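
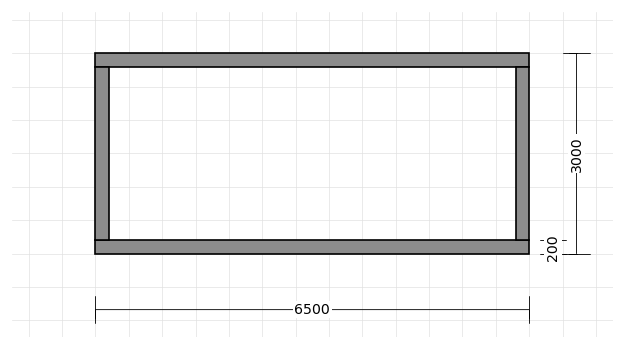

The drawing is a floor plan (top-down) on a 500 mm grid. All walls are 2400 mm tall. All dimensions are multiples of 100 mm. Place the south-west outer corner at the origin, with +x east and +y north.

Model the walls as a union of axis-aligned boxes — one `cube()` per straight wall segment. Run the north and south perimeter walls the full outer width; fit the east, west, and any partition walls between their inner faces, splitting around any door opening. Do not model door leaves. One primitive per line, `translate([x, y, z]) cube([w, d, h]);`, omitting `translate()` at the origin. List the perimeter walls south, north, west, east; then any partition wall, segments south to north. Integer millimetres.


cube([6500, 200, 2400]);
translate([0, 2800, 0]) cube([6500, 200, 2400]);
translate([0, 200, 0]) cube([200, 2600, 2400]);
translate([6300, 200, 0]) cube([200, 2600, 2400]);


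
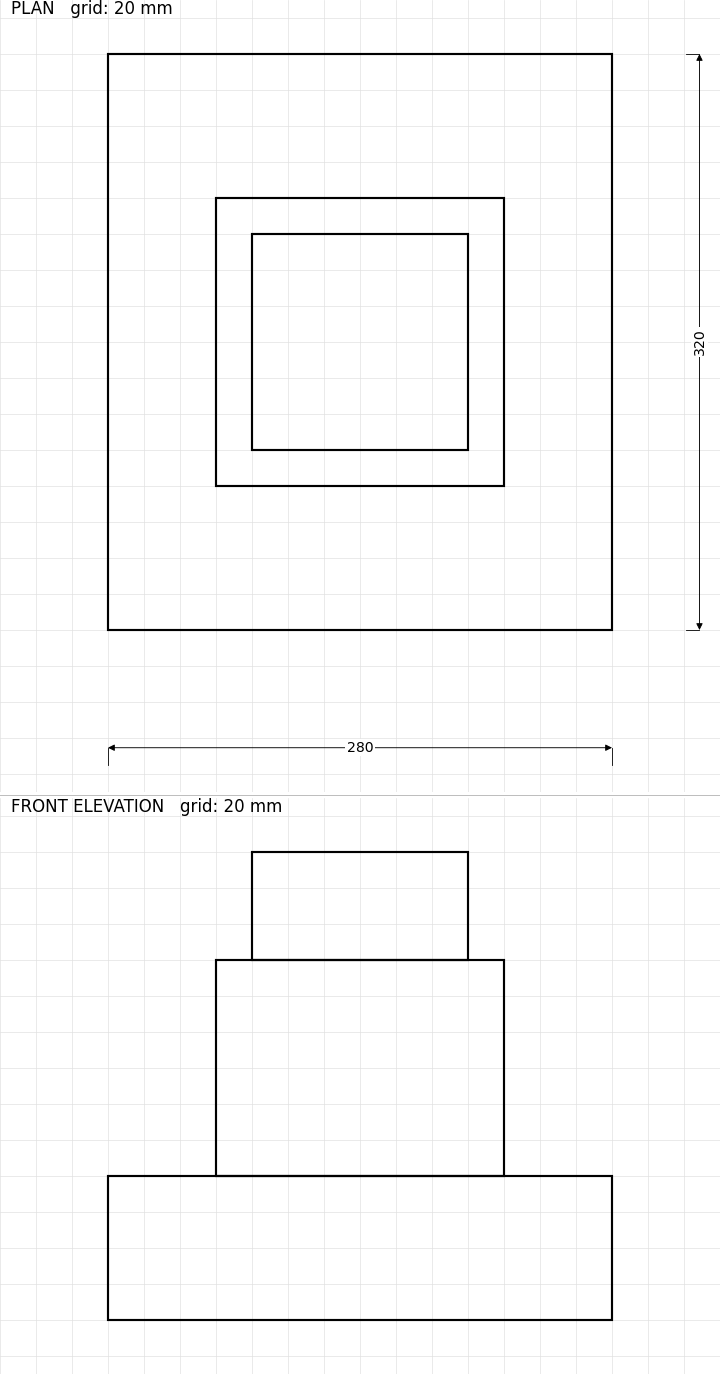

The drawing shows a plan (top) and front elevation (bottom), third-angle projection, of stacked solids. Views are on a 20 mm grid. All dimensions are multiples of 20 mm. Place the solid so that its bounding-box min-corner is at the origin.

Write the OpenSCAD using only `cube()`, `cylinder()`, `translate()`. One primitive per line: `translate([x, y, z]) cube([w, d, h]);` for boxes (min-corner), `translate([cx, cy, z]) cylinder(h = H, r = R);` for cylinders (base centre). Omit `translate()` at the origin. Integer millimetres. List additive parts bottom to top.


cube([280, 320, 80]);
translate([60, 80, 80]) cube([160, 160, 120]);
translate([80, 100, 200]) cube([120, 120, 60]);


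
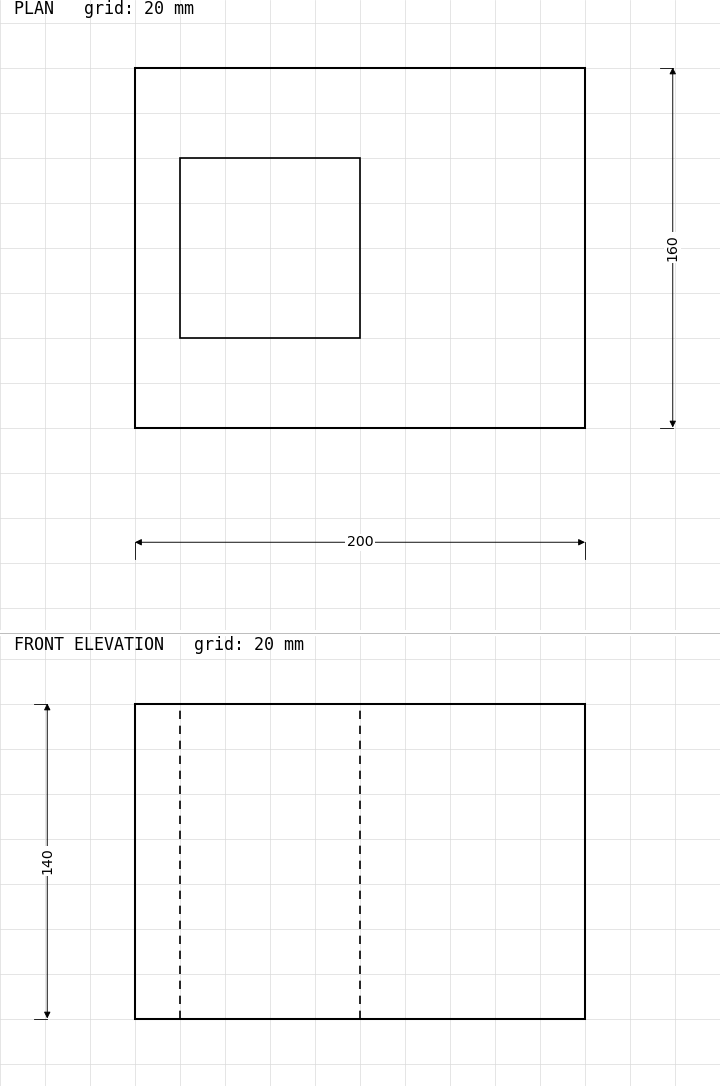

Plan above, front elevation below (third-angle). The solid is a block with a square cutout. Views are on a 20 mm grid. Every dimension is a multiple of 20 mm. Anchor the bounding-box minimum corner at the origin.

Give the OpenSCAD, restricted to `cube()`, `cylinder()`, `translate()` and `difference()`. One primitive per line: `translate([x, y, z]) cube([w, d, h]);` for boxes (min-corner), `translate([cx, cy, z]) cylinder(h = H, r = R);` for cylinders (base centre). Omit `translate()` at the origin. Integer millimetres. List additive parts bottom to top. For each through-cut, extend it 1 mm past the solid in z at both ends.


difference() {
  cube([200, 160, 140]);
  translate([20, 40, -1]) cube([80, 80, 142]);
}


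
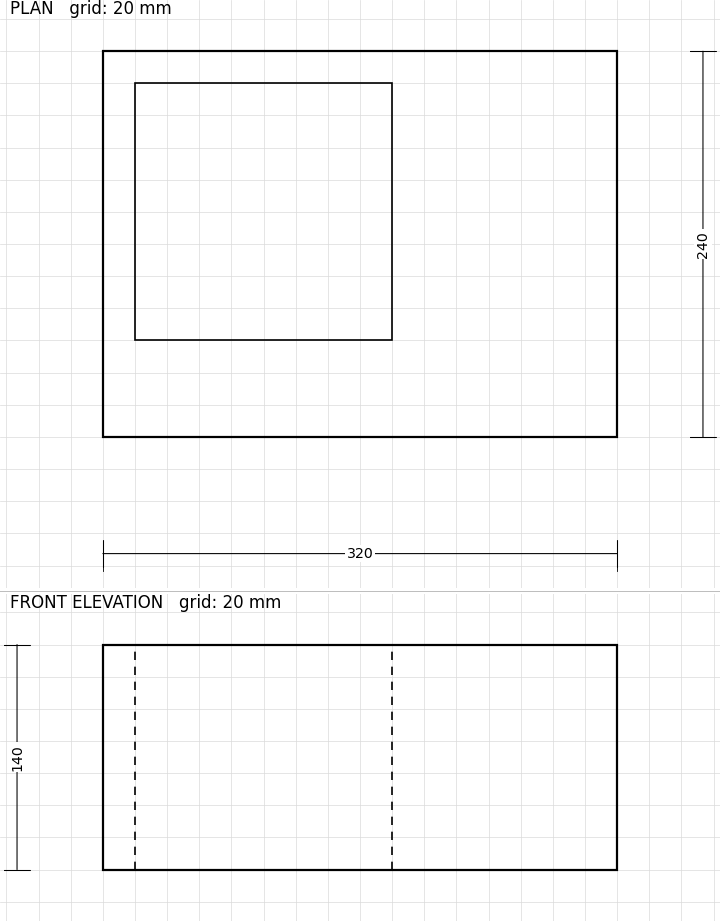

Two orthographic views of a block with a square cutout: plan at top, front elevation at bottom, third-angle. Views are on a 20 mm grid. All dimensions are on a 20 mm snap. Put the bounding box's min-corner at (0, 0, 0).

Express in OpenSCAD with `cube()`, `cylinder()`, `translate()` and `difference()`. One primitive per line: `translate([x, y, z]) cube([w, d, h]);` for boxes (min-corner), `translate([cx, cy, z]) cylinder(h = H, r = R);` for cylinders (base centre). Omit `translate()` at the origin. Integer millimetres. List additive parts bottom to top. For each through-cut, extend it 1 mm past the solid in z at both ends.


difference() {
  cube([320, 240, 140]);
  translate([20, 60, -1]) cube([160, 160, 142]);
}


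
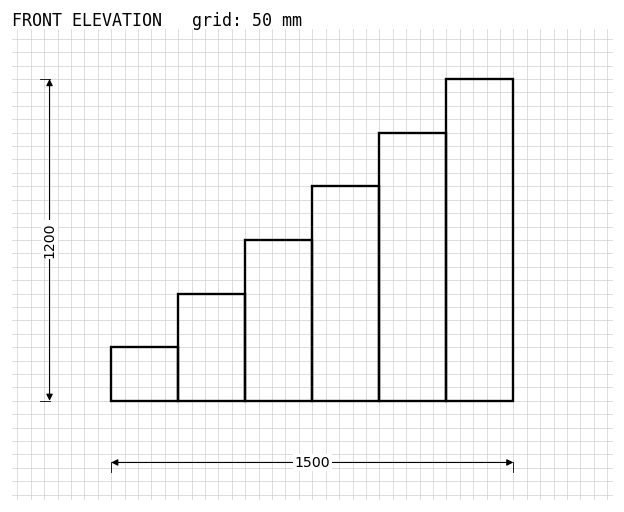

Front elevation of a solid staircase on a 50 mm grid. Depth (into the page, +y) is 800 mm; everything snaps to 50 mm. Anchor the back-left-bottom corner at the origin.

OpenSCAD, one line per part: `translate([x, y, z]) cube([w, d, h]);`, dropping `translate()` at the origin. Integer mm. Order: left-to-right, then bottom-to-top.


cube([250, 800, 200]);
translate([250, 0, 0]) cube([250, 800, 400]);
translate([500, 0, 0]) cube([250, 800, 600]);
translate([750, 0, 0]) cube([250, 800, 800]);
translate([1000, 0, 0]) cube([250, 800, 1000]);
translate([1250, 0, 0]) cube([250, 800, 1200]);


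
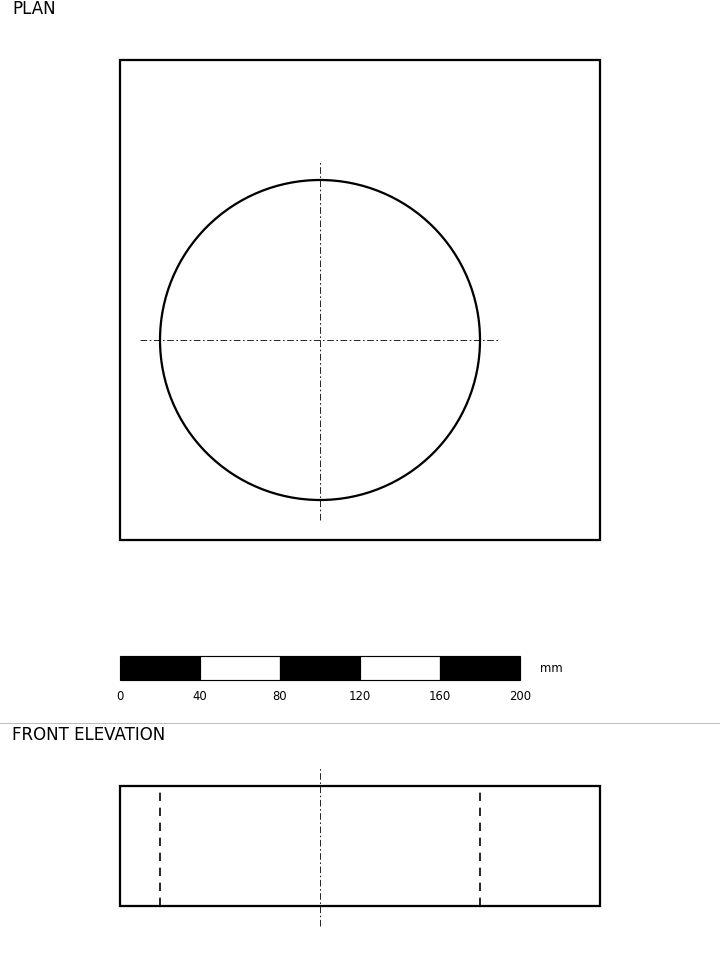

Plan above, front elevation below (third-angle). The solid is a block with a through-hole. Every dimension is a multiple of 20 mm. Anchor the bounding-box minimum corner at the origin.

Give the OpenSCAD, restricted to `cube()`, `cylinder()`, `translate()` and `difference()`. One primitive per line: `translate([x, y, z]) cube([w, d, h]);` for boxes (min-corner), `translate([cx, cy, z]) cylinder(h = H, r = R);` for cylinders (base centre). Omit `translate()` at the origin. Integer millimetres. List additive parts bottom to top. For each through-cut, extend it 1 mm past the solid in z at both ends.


difference() {
  cube([240, 240, 60]);
  translate([100, 100, -1]) cylinder(h = 62, r = 80);
}


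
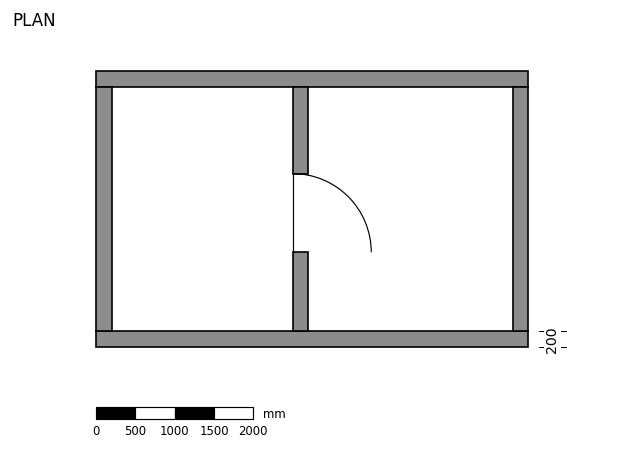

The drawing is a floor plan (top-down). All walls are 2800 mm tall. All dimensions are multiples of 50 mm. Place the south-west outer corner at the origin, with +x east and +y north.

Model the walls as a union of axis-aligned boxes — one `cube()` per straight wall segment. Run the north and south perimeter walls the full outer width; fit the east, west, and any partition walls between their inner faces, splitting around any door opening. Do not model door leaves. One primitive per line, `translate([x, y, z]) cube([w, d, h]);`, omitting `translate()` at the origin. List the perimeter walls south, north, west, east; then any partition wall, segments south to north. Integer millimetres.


cube([5500, 200, 2800]);
translate([0, 3300, 0]) cube([5500, 200, 2800]);
translate([0, 200, 0]) cube([200, 3100, 2800]);
translate([5300, 200, 0]) cube([200, 3100, 2800]);
translate([2500, 200, 0]) cube([200, 1000, 2800]);
translate([2500, 2200, 0]) cube([200, 1100, 2800]);


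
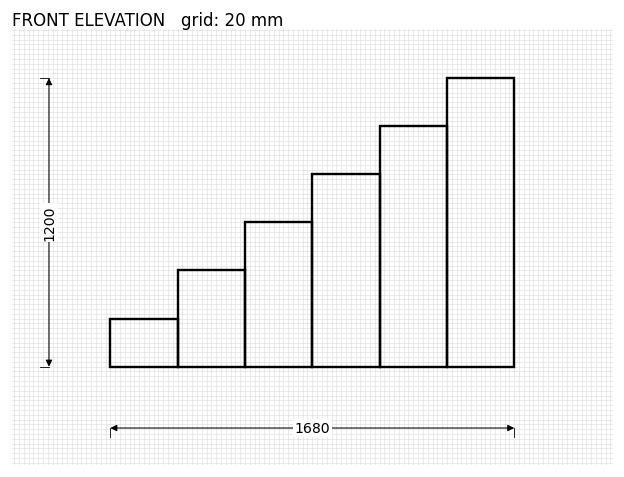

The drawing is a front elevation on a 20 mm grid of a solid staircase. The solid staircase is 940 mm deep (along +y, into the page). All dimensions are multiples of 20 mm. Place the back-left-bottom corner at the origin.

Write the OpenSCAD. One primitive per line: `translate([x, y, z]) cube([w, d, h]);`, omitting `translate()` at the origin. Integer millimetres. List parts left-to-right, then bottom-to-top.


cube([280, 940, 200]);
translate([280, 0, 0]) cube([280, 940, 400]);
translate([560, 0, 0]) cube([280, 940, 600]);
translate([840, 0, 0]) cube([280, 940, 800]);
translate([1120, 0, 0]) cube([280, 940, 1000]);
translate([1400, 0, 0]) cube([280, 940, 1200]);


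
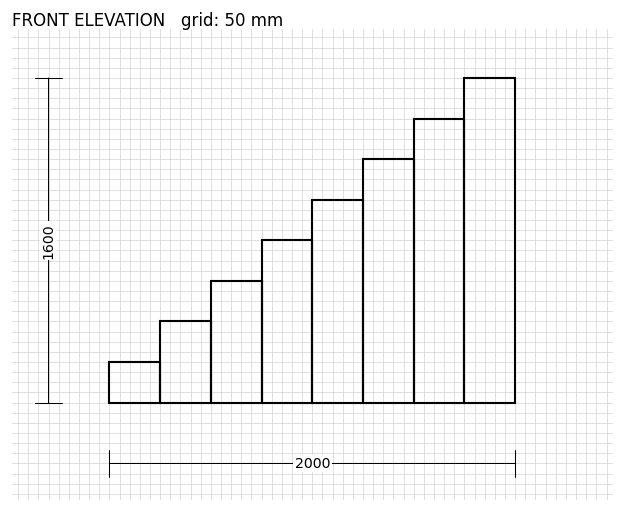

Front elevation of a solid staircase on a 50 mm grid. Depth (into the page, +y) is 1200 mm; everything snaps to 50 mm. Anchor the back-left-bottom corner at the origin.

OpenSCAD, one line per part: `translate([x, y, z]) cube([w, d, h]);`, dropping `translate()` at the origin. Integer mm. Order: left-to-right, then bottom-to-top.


cube([250, 1200, 200]);
translate([250, 0, 0]) cube([250, 1200, 400]);
translate([500, 0, 0]) cube([250, 1200, 600]);
translate([750, 0, 0]) cube([250, 1200, 800]);
translate([1000, 0, 0]) cube([250, 1200, 1000]);
translate([1250, 0, 0]) cube([250, 1200, 1200]);
translate([1500, 0, 0]) cube([250, 1200, 1400]);
translate([1750, 0, 0]) cube([250, 1200, 1600]);


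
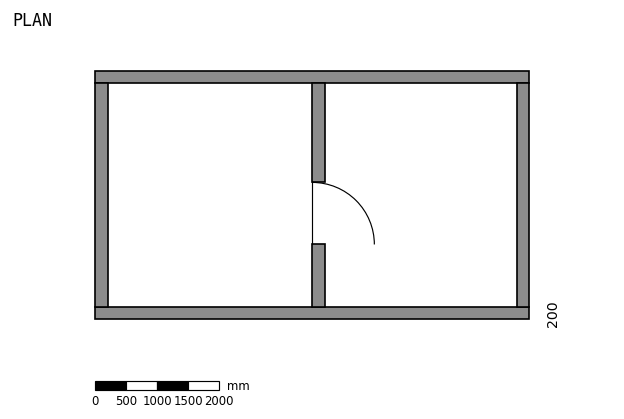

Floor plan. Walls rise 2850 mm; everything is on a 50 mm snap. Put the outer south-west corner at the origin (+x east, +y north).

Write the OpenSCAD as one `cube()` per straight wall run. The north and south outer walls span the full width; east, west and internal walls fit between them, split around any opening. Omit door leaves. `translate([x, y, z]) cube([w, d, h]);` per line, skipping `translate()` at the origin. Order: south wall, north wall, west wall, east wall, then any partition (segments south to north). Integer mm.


cube([7000, 200, 2850]);
translate([0, 3800, 0]) cube([7000, 200, 2850]);
translate([0, 200, 0]) cube([200, 3600, 2850]);
translate([6800, 200, 0]) cube([200, 3600, 2850]);
translate([3500, 200, 0]) cube([200, 1000, 2850]);
translate([3500, 2200, 0]) cube([200, 1600, 2850]);


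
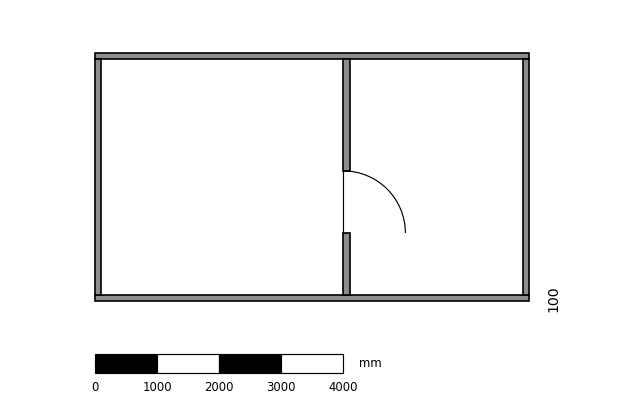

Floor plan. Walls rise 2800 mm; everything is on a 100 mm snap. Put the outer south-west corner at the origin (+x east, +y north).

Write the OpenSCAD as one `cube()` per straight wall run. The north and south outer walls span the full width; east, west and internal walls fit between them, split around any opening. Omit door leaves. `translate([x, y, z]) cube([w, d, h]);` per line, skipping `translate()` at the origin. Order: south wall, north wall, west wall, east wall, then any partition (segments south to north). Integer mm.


cube([7000, 100, 2800]);
translate([0, 3900, 0]) cube([7000, 100, 2800]);
translate([0, 100, 0]) cube([100, 3800, 2800]);
translate([6900, 100, 0]) cube([100, 3800, 2800]);
translate([4000, 100, 0]) cube([100, 1000, 2800]);
translate([4000, 2100, 0]) cube([100, 1800, 2800]);


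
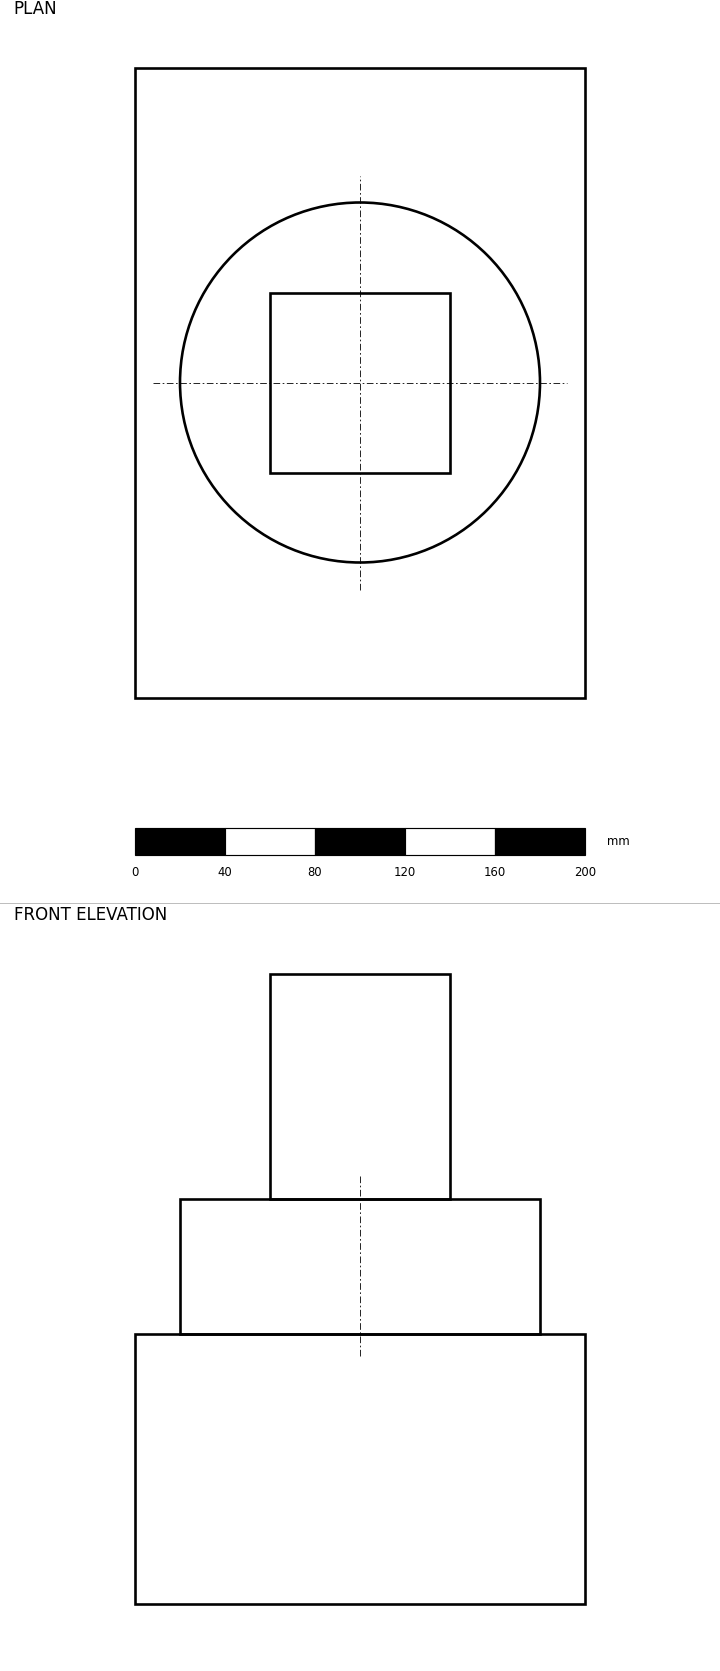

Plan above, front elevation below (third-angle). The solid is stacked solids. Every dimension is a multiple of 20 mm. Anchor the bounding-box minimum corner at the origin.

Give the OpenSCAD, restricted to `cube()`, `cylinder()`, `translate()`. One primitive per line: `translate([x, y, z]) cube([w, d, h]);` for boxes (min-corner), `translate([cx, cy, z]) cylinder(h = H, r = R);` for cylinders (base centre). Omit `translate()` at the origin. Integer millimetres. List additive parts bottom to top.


cube([200, 280, 120]);
translate([100, 140, 120]) cylinder(h = 60, r = 80);
translate([60, 100, 180]) cube([80, 80, 100]);


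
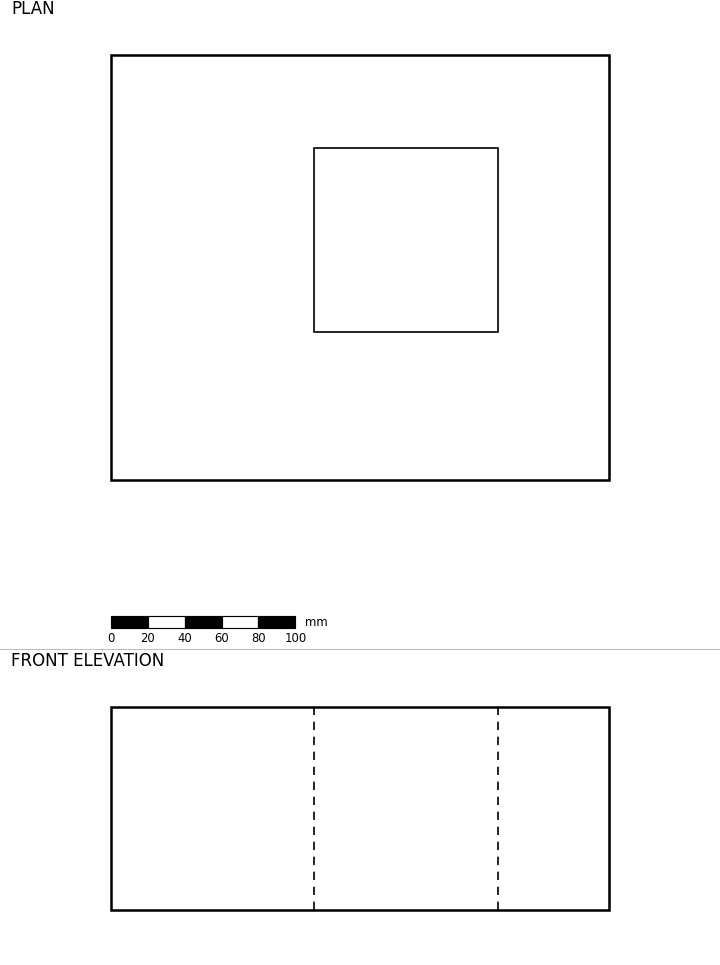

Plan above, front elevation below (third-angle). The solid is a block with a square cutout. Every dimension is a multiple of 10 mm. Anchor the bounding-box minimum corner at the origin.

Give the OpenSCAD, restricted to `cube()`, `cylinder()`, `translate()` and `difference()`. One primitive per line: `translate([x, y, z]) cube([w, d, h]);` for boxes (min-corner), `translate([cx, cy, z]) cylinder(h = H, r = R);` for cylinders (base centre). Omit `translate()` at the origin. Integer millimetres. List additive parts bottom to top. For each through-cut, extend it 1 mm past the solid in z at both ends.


difference() {
  cube([270, 230, 110]);
  translate([110, 80, -1]) cube([100, 100, 112]);
}


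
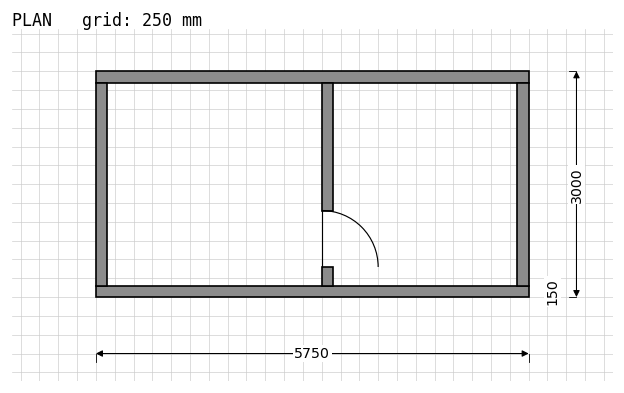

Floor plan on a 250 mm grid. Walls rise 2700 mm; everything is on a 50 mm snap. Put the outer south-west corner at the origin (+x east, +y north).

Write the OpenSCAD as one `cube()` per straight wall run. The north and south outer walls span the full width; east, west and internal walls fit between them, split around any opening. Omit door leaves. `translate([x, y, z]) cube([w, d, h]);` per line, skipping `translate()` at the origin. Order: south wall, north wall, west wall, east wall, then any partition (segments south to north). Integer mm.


cube([5750, 150, 2700]);
translate([0, 2850, 0]) cube([5750, 150, 2700]);
translate([0, 150, 0]) cube([150, 2700, 2700]);
translate([5600, 150, 0]) cube([150, 2700, 2700]);
translate([3000, 150, 0]) cube([150, 250, 2700]);
translate([3000, 1150, 0]) cube([150, 1700, 2700]);


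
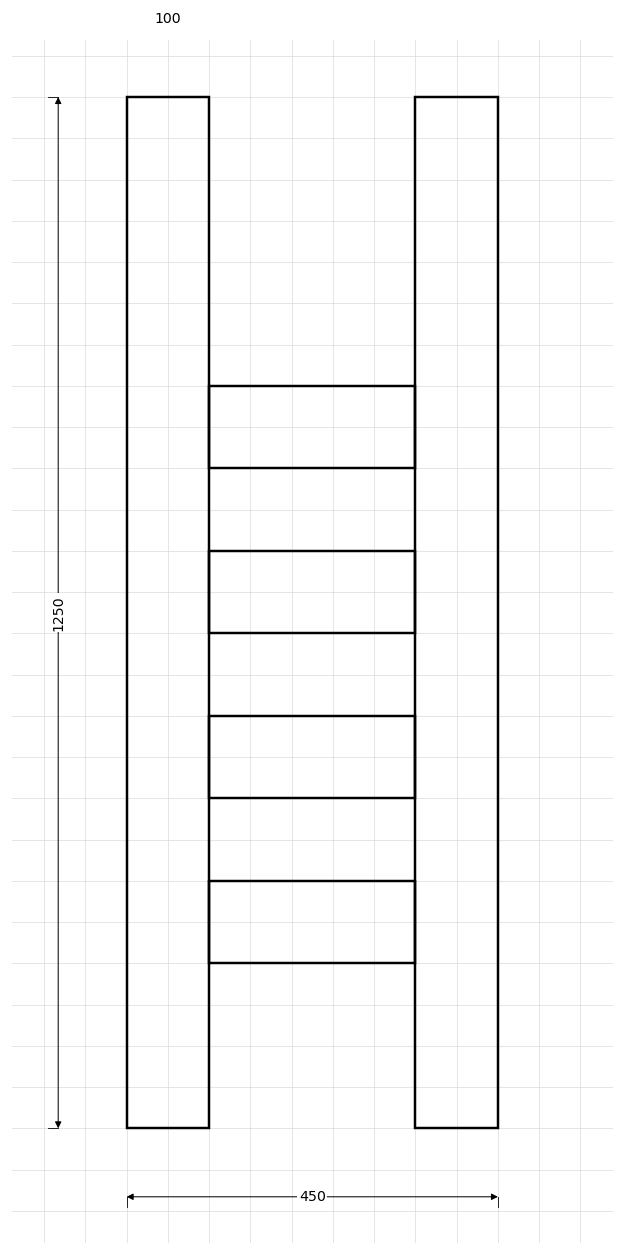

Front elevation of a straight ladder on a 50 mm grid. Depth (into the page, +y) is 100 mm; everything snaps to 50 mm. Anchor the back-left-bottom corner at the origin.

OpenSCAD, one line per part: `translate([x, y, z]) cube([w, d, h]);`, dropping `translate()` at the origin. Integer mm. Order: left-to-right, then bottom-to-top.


cube([100, 100, 1250]);
translate([100, 0, 200]) cube([250, 100, 100]);
translate([100, 0, 400]) cube([250, 100, 100]);
translate([100, 0, 600]) cube([250, 100, 100]);
translate([100, 0, 800]) cube([250, 100, 100]);
translate([350, 0, 0]) cube([100, 100, 1250]);


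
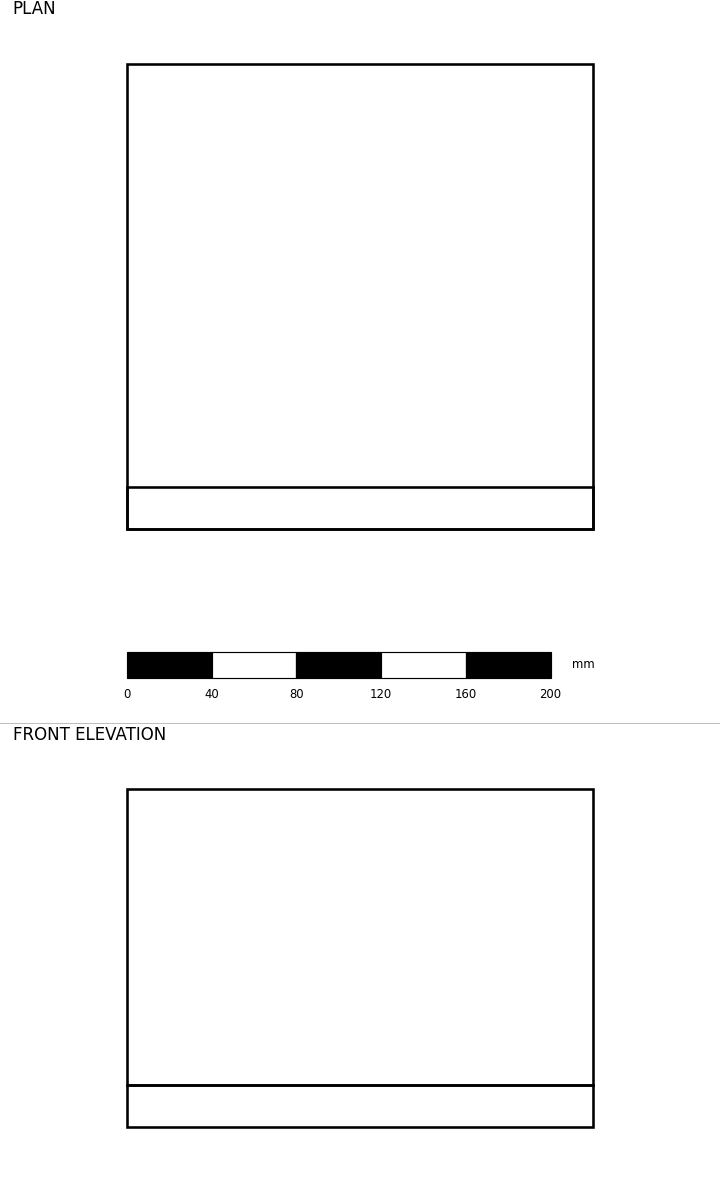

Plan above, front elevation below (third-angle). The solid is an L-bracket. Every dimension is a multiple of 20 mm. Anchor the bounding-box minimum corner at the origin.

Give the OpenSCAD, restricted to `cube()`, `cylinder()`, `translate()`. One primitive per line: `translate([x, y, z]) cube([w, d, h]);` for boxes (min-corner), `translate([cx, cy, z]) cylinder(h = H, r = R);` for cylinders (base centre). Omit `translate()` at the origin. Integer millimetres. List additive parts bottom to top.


cube([220, 220, 20]);
translate([0, 0, 20]) cube([220, 20, 140]);


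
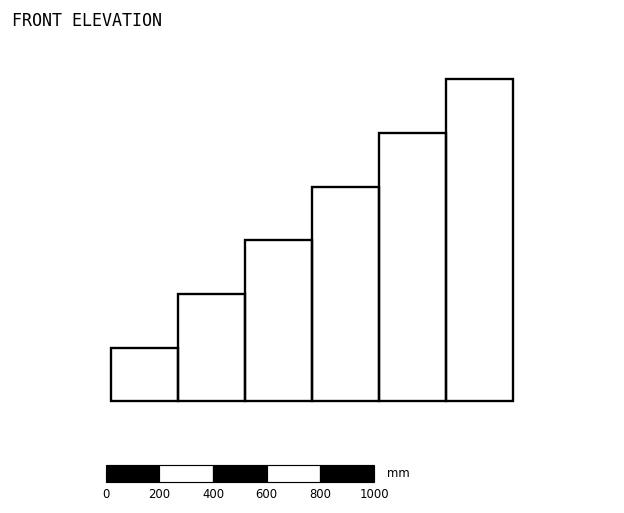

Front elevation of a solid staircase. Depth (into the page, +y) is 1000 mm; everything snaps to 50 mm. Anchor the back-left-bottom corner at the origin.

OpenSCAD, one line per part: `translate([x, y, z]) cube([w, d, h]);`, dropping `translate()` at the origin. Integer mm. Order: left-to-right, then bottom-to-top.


cube([250, 1000, 200]);
translate([250, 0, 0]) cube([250, 1000, 400]);
translate([500, 0, 0]) cube([250, 1000, 600]);
translate([750, 0, 0]) cube([250, 1000, 800]);
translate([1000, 0, 0]) cube([250, 1000, 1000]);
translate([1250, 0, 0]) cube([250, 1000, 1200]);


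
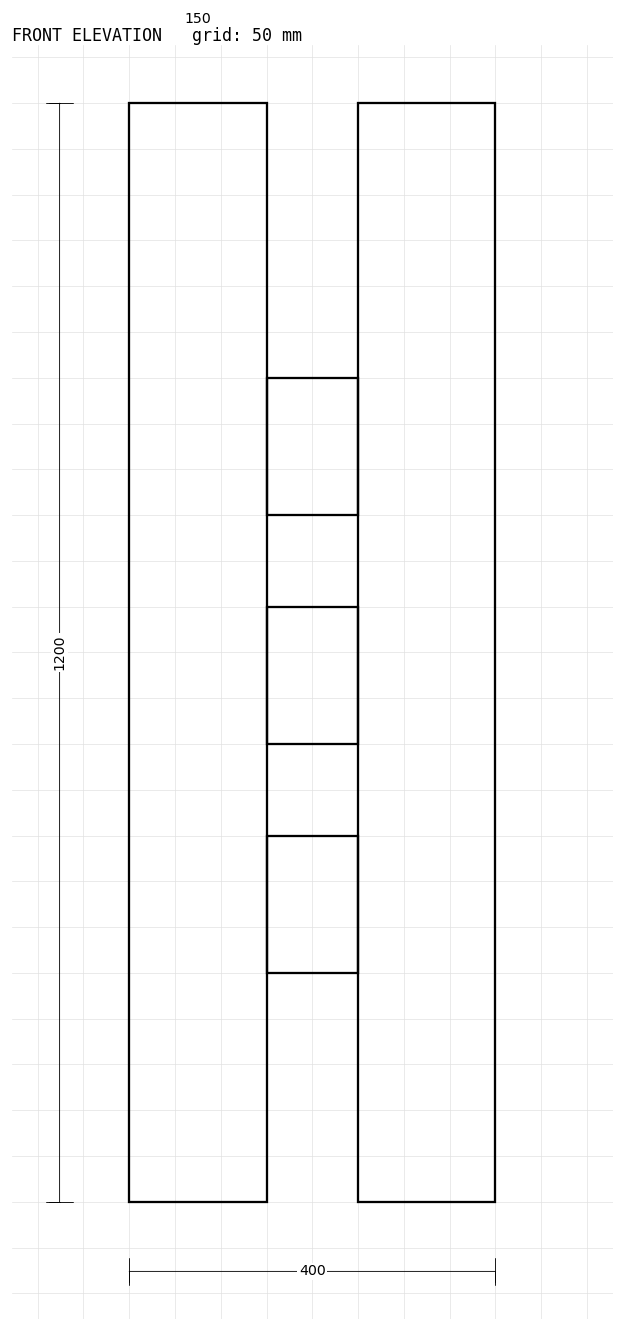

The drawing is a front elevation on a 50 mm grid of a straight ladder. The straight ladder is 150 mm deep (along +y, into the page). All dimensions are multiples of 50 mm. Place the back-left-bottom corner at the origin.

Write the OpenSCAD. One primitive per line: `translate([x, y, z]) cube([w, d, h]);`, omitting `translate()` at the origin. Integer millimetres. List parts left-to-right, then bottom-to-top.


cube([150, 150, 1200]);
translate([150, 0, 250]) cube([100, 150, 150]);
translate([150, 0, 500]) cube([100, 150, 150]);
translate([150, 0, 750]) cube([100, 150, 150]);
translate([250, 0, 0]) cube([150, 150, 1200]);


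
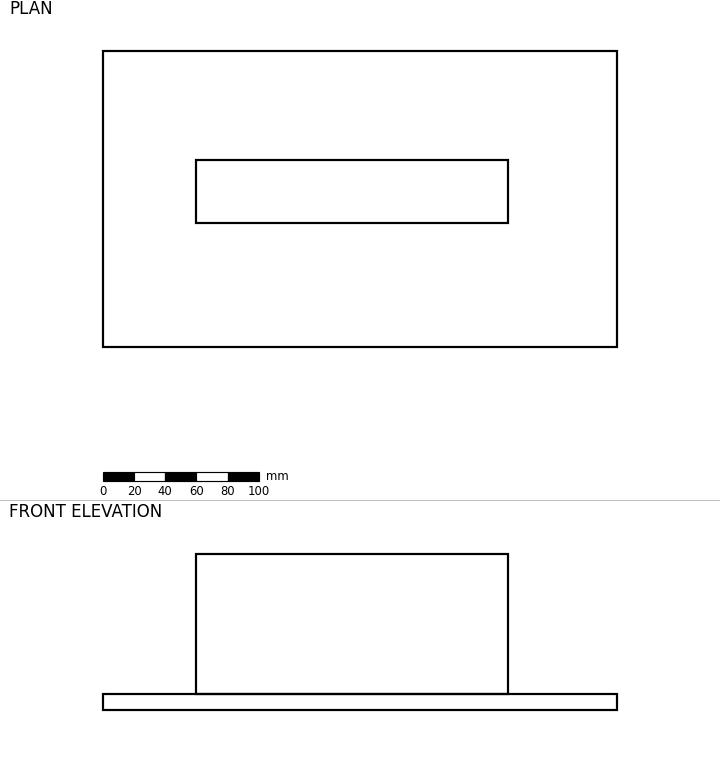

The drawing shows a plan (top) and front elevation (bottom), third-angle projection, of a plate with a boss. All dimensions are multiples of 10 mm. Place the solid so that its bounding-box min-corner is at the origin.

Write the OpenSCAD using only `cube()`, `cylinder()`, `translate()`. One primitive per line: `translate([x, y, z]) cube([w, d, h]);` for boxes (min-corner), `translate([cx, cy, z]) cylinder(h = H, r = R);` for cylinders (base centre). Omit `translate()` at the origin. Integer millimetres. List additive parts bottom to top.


cube([330, 190, 10]);
translate([60, 80, 10]) cube([200, 40, 90]);


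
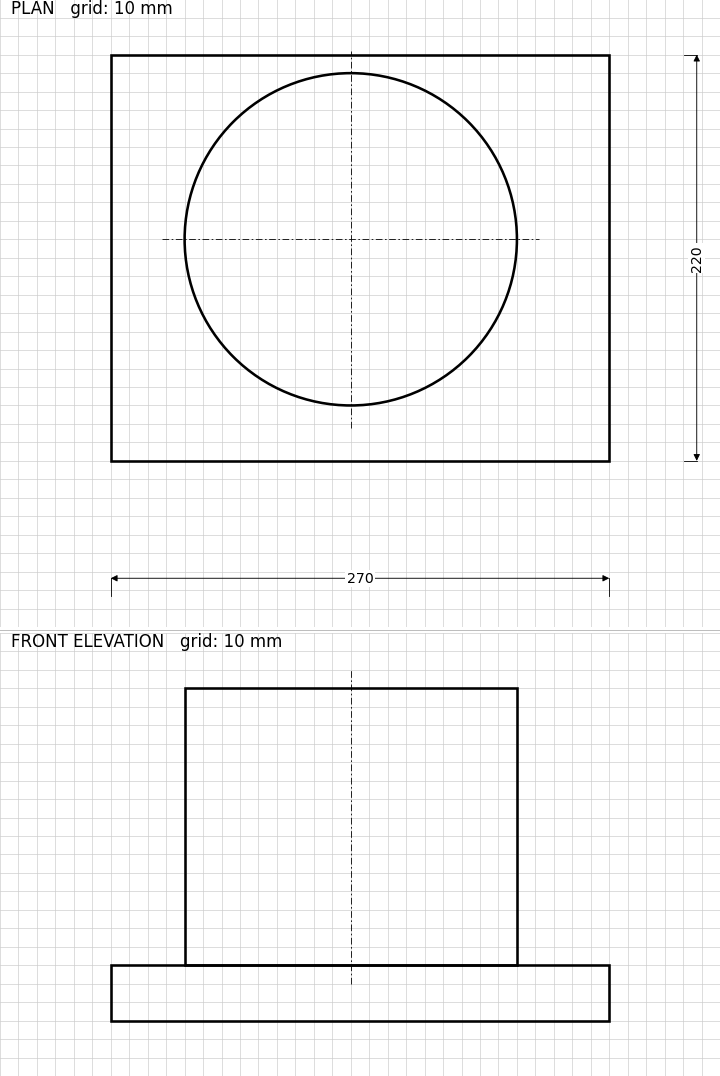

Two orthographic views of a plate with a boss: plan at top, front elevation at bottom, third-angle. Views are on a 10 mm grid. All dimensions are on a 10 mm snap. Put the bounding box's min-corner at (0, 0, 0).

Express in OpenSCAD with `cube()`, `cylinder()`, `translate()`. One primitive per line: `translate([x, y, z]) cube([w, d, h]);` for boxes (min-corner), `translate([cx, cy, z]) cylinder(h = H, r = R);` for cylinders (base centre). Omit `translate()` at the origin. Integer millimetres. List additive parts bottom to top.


cube([270, 220, 30]);
translate([130, 120, 30]) cylinder(h = 150, r = 90);


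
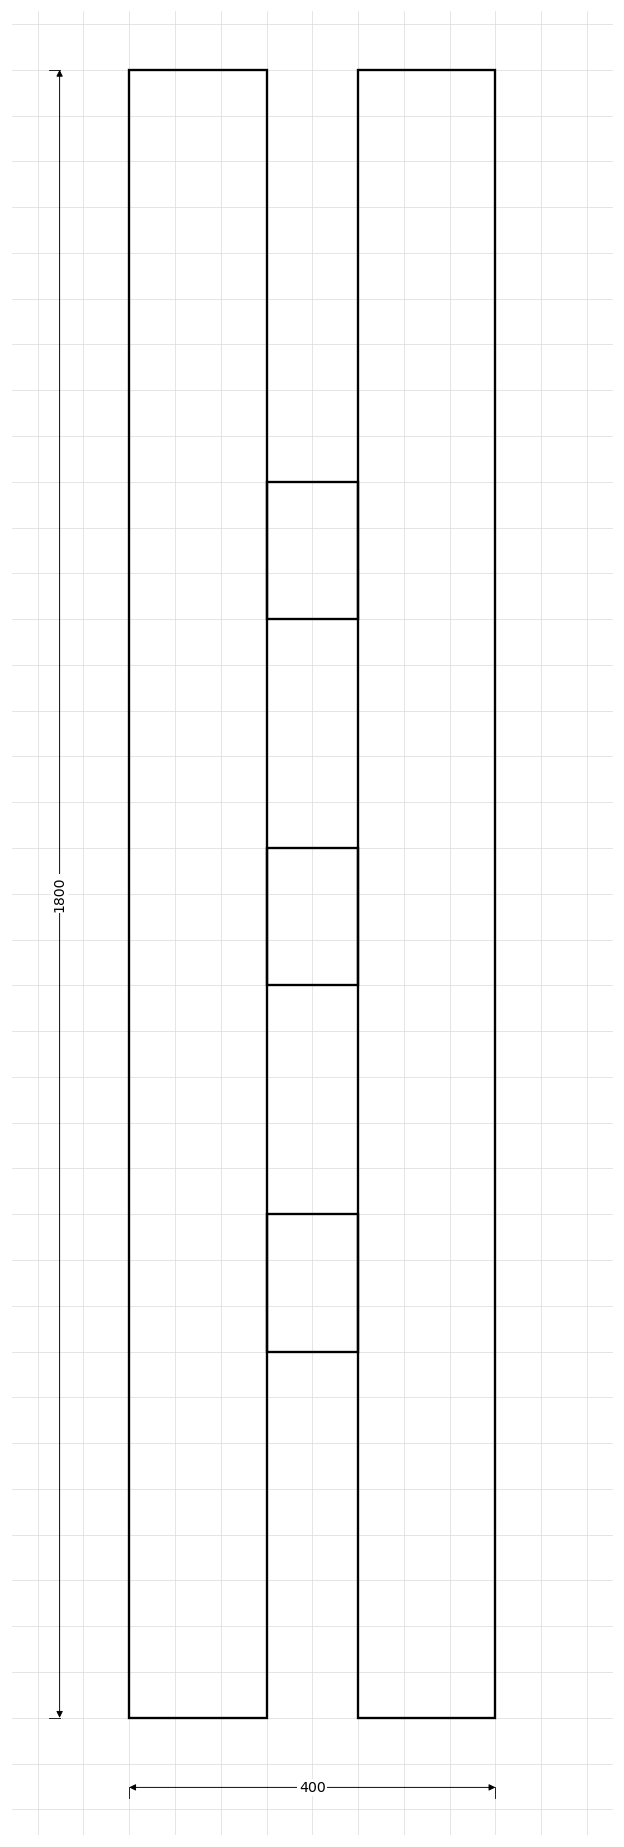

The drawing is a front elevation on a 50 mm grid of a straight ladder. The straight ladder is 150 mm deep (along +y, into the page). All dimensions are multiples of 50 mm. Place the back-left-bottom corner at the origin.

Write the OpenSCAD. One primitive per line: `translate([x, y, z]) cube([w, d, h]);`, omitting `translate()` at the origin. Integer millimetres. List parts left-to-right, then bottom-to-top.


cube([150, 150, 1800]);
translate([150, 0, 400]) cube([100, 150, 150]);
translate([150, 0, 800]) cube([100, 150, 150]);
translate([150, 0, 1200]) cube([100, 150, 150]);
translate([250, 0, 0]) cube([150, 150, 1800]);


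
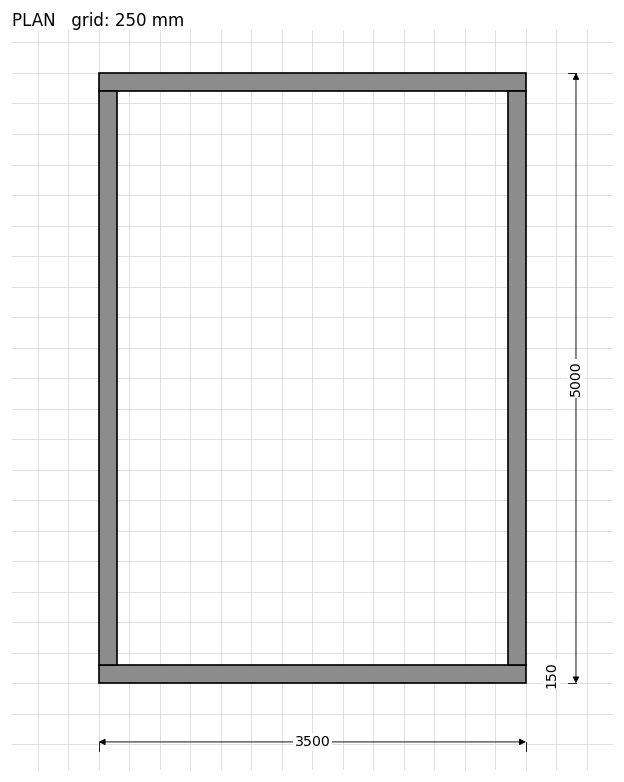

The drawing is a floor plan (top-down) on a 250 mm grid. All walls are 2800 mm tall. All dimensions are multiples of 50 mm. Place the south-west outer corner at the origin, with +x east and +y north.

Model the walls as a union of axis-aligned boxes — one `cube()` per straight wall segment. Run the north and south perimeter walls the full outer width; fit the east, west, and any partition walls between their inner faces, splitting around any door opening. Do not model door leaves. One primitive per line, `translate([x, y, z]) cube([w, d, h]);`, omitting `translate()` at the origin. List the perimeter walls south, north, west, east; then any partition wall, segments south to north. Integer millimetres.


cube([3500, 150, 2800]);
translate([0, 4850, 0]) cube([3500, 150, 2800]);
translate([0, 150, 0]) cube([150, 4700, 2800]);
translate([3350, 150, 0]) cube([150, 4700, 2800]);


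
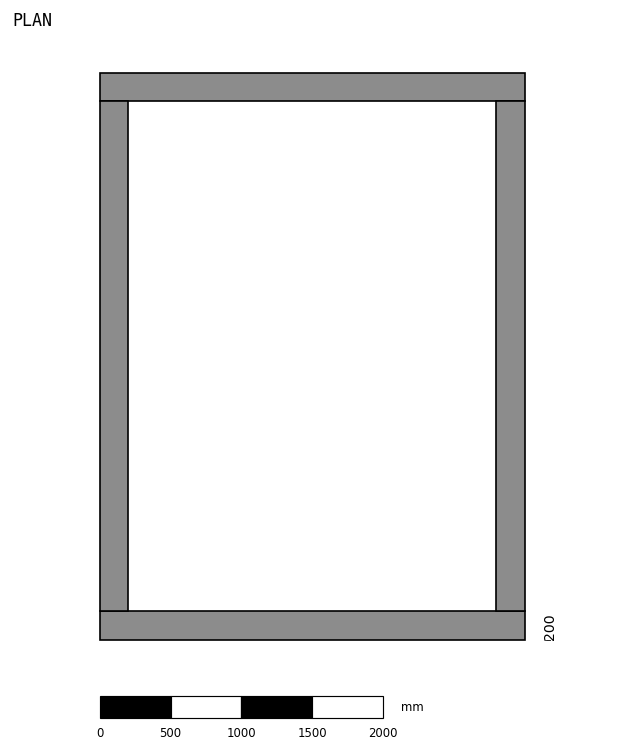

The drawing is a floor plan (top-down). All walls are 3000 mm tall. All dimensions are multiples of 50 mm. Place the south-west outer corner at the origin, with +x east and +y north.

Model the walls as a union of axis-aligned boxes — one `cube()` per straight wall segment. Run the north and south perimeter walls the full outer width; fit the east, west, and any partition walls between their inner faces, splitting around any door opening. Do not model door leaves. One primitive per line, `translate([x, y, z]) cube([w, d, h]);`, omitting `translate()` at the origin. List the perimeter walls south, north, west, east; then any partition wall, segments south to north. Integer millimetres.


cube([3000, 200, 3000]);
translate([0, 3800, 0]) cube([3000, 200, 3000]);
translate([0, 200, 0]) cube([200, 3600, 3000]);
translate([2800, 200, 0]) cube([200, 3600, 3000]);


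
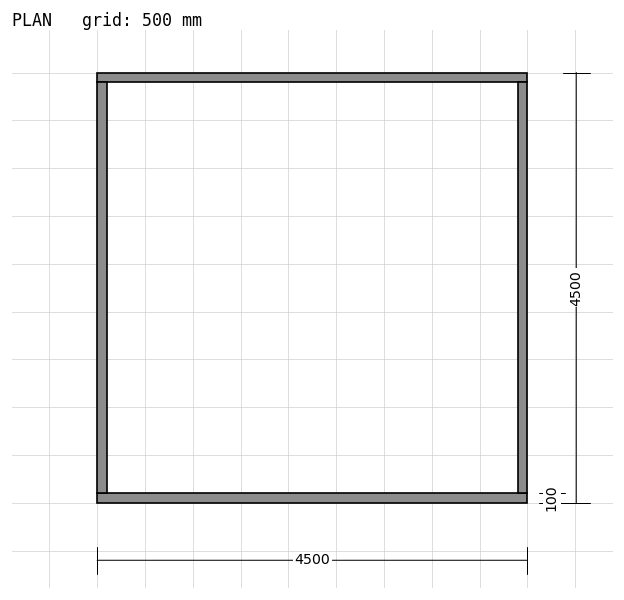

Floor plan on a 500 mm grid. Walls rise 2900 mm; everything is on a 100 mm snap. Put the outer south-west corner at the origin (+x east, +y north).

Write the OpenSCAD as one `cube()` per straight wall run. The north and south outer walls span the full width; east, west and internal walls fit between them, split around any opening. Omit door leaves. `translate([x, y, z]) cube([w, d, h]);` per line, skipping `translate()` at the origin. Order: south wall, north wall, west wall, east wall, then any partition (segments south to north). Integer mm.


cube([4500, 100, 2900]);
translate([0, 4400, 0]) cube([4500, 100, 2900]);
translate([0, 100, 0]) cube([100, 4300, 2900]);
translate([4400, 100, 0]) cube([100, 4300, 2900]);


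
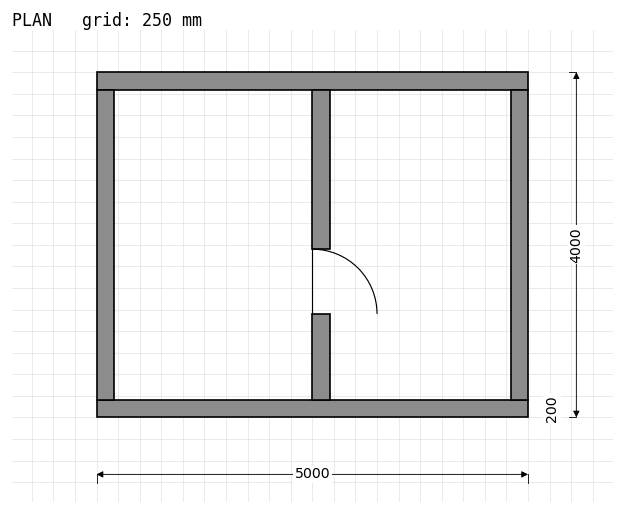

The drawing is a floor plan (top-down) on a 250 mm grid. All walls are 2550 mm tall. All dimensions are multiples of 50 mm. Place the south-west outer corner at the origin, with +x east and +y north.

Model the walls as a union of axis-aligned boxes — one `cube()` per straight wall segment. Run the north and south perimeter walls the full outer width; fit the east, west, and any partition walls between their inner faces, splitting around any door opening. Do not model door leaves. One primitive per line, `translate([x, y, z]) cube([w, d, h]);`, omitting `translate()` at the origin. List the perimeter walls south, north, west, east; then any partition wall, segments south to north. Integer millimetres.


cube([5000, 200, 2550]);
translate([0, 3800, 0]) cube([5000, 200, 2550]);
translate([0, 200, 0]) cube([200, 3600, 2550]);
translate([4800, 200, 0]) cube([200, 3600, 2550]);
translate([2500, 200, 0]) cube([200, 1000, 2550]);
translate([2500, 1950, 0]) cube([200, 1850, 2550]);


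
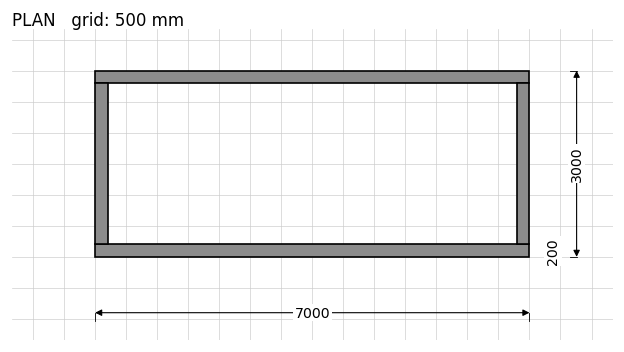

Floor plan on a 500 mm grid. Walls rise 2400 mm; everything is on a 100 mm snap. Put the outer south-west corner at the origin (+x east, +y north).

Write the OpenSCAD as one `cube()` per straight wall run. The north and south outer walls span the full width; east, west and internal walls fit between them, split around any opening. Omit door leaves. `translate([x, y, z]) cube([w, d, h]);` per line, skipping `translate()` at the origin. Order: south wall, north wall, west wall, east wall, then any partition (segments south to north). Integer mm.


cube([7000, 200, 2400]);
translate([0, 2800, 0]) cube([7000, 200, 2400]);
translate([0, 200, 0]) cube([200, 2600, 2400]);
translate([6800, 200, 0]) cube([200, 2600, 2400]);


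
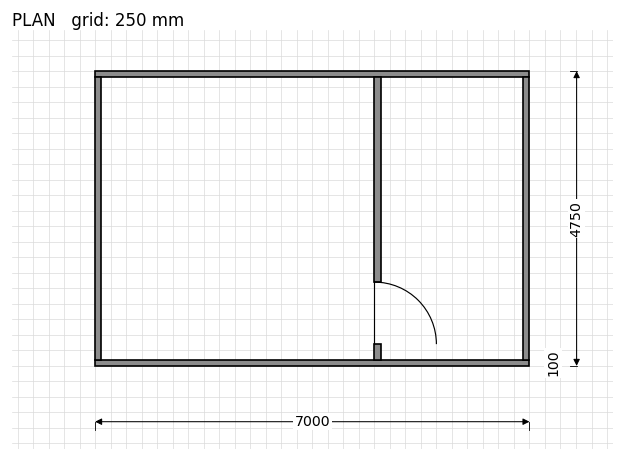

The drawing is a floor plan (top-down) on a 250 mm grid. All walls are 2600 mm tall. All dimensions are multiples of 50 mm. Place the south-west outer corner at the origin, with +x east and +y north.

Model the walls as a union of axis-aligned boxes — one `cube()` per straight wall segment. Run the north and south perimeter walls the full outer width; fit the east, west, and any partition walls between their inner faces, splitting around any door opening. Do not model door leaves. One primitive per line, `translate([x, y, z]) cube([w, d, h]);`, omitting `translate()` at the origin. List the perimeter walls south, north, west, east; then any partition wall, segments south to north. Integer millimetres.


cube([7000, 100, 2600]);
translate([0, 4650, 0]) cube([7000, 100, 2600]);
translate([0, 100, 0]) cube([100, 4550, 2600]);
translate([6900, 100, 0]) cube([100, 4550, 2600]);
translate([4500, 100, 0]) cube([100, 250, 2600]);
translate([4500, 1350, 0]) cube([100, 3300, 2600]);


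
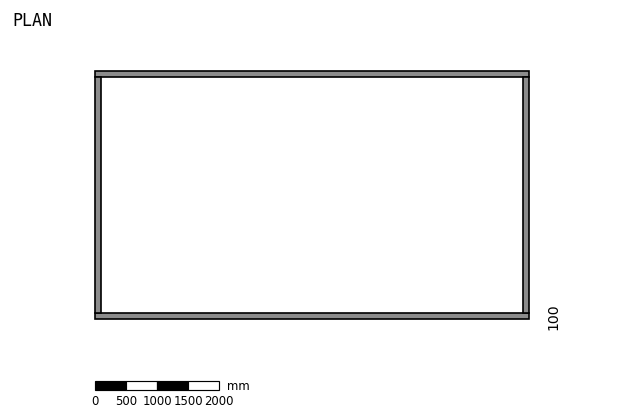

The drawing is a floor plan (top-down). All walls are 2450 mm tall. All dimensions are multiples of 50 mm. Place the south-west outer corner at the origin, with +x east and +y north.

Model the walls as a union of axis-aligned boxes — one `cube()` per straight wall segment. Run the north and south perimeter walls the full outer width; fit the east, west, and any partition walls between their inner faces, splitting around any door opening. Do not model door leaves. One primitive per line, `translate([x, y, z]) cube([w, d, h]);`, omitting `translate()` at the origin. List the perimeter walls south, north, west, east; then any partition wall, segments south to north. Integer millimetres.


cube([7000, 100, 2450]);
translate([0, 3900, 0]) cube([7000, 100, 2450]);
translate([0, 100, 0]) cube([100, 3800, 2450]);
translate([6900, 100, 0]) cube([100, 3800, 2450]);


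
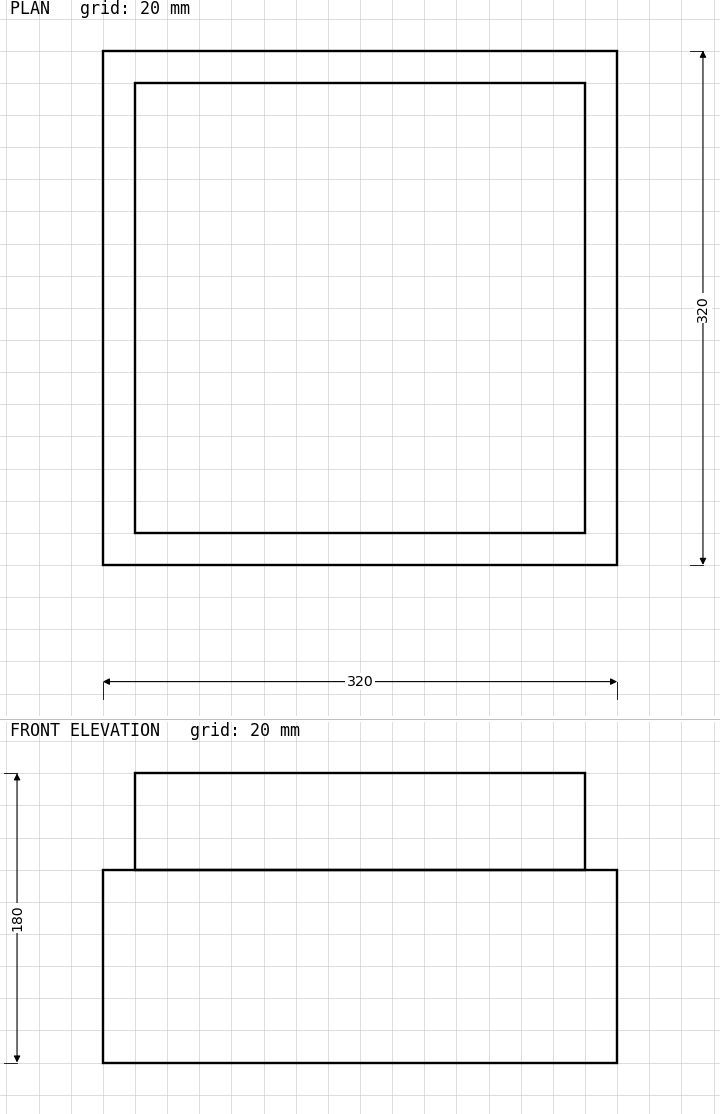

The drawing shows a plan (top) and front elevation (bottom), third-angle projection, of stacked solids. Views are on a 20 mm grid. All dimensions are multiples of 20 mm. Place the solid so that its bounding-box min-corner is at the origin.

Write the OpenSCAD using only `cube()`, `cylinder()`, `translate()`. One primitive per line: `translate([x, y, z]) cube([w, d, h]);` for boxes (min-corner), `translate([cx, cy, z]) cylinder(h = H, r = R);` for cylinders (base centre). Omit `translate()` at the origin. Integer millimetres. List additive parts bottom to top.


cube([320, 320, 120]);
translate([20, 20, 120]) cube([280, 280, 60]);


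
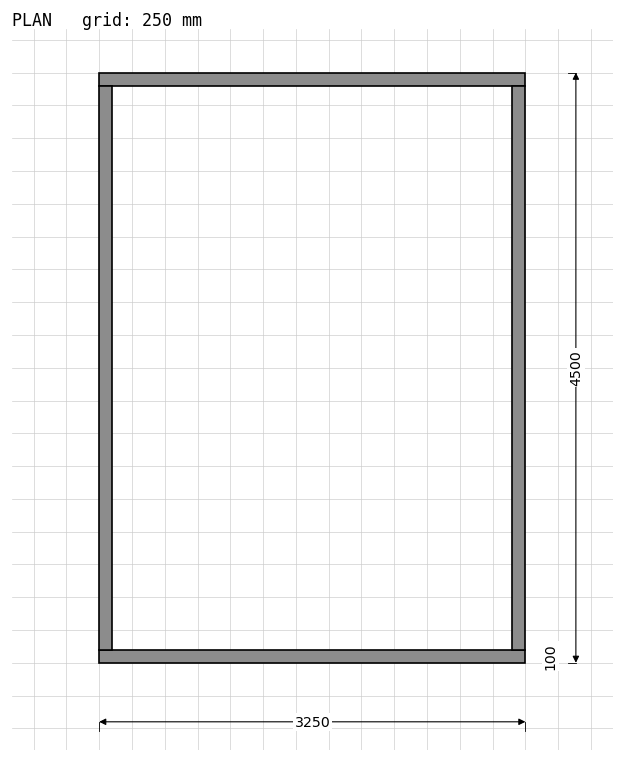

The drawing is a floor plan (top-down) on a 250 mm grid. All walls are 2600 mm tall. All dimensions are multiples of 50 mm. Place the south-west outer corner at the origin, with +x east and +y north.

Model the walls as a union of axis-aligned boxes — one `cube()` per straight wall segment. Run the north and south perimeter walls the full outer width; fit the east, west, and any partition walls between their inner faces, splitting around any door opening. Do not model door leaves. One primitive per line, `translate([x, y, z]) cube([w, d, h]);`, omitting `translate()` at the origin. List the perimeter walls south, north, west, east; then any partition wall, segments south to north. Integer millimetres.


cube([3250, 100, 2600]);
translate([0, 4400, 0]) cube([3250, 100, 2600]);
translate([0, 100, 0]) cube([100, 4300, 2600]);
translate([3150, 100, 0]) cube([100, 4300, 2600]);


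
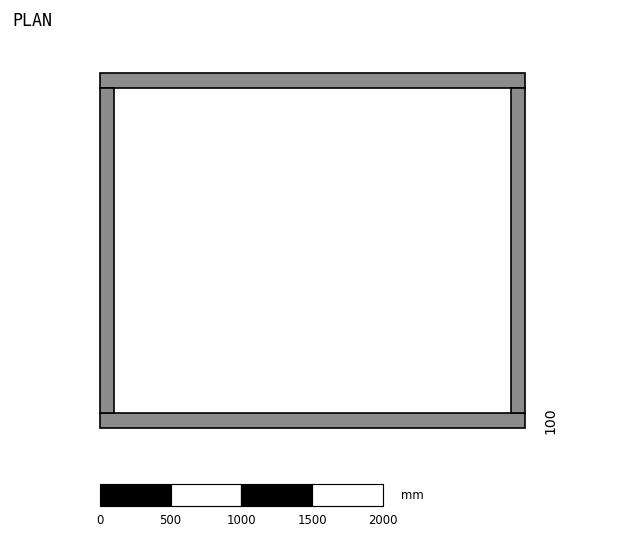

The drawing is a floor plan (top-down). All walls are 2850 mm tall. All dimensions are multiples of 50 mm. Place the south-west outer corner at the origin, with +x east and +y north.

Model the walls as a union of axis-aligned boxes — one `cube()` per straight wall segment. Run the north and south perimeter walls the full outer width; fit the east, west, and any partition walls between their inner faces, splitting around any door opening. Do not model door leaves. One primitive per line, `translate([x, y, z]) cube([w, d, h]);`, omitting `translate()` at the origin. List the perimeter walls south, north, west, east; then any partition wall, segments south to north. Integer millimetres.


cube([3000, 100, 2850]);
translate([0, 2400, 0]) cube([3000, 100, 2850]);
translate([0, 100, 0]) cube([100, 2300, 2850]);
translate([2900, 100, 0]) cube([100, 2300, 2850]);


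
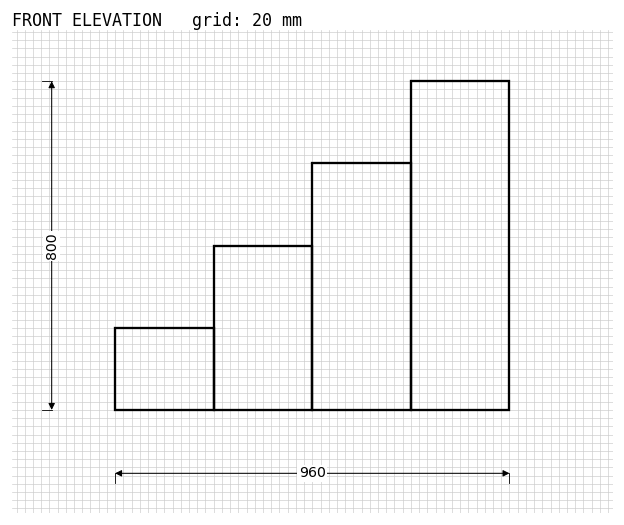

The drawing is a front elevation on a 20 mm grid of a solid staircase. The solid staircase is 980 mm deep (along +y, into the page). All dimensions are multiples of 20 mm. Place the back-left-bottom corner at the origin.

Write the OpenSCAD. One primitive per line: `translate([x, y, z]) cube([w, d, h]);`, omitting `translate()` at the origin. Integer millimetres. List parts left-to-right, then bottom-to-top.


cube([240, 980, 200]);
translate([240, 0, 0]) cube([240, 980, 400]);
translate([480, 0, 0]) cube([240, 980, 600]);
translate([720, 0, 0]) cube([240, 980, 800]);


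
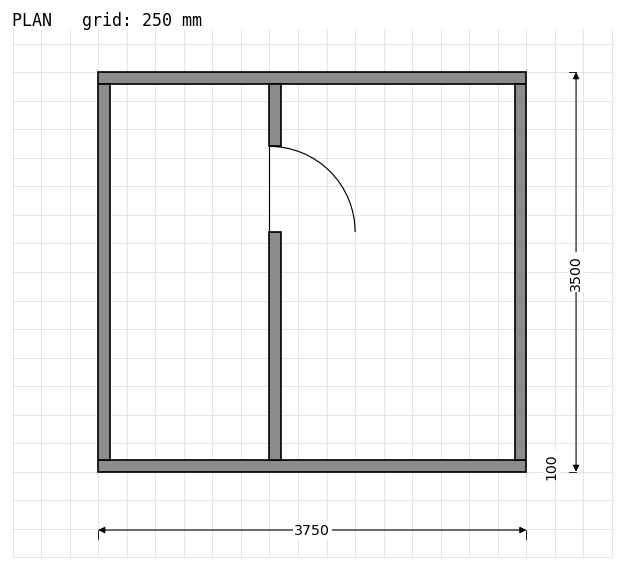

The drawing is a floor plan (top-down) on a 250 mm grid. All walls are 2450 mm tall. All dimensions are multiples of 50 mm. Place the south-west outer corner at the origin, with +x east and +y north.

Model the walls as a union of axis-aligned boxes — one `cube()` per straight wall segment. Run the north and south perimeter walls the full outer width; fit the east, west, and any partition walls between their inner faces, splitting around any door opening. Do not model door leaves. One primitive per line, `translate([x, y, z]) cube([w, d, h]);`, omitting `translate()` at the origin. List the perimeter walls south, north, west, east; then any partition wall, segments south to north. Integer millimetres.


cube([3750, 100, 2450]);
translate([0, 3400, 0]) cube([3750, 100, 2450]);
translate([0, 100, 0]) cube([100, 3300, 2450]);
translate([3650, 100, 0]) cube([100, 3300, 2450]);
translate([1500, 100, 0]) cube([100, 2000, 2450]);
translate([1500, 2850, 0]) cube([100, 550, 2450]);


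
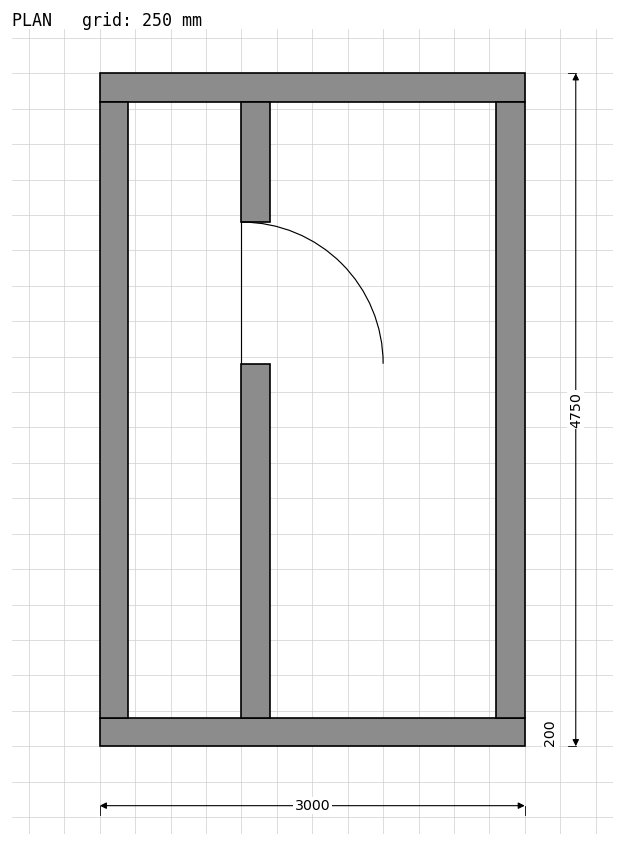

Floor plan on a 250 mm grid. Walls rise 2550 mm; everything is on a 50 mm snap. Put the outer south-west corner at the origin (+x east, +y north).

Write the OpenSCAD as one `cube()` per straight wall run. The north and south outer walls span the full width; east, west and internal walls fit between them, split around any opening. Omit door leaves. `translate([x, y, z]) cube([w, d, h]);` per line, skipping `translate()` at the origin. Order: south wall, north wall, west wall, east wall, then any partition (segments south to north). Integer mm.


cube([3000, 200, 2550]);
translate([0, 4550, 0]) cube([3000, 200, 2550]);
translate([0, 200, 0]) cube([200, 4350, 2550]);
translate([2800, 200, 0]) cube([200, 4350, 2550]);
translate([1000, 200, 0]) cube([200, 2500, 2550]);
translate([1000, 3700, 0]) cube([200, 850, 2550]);


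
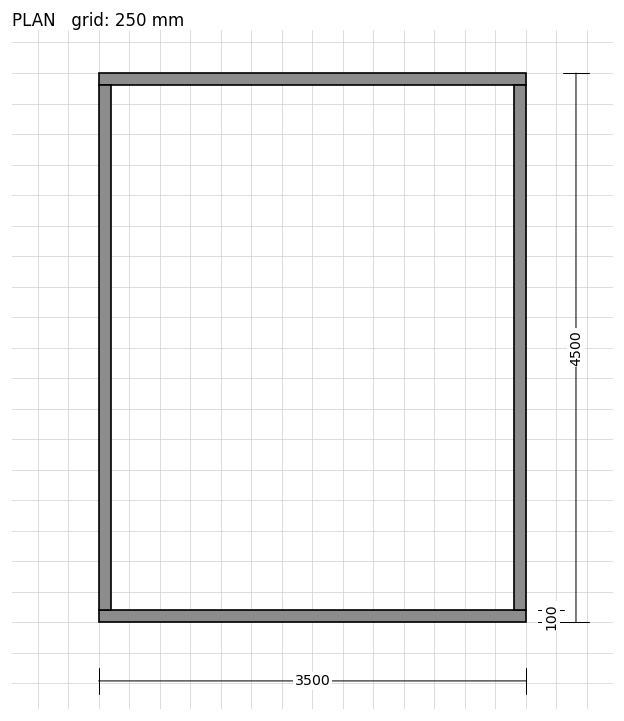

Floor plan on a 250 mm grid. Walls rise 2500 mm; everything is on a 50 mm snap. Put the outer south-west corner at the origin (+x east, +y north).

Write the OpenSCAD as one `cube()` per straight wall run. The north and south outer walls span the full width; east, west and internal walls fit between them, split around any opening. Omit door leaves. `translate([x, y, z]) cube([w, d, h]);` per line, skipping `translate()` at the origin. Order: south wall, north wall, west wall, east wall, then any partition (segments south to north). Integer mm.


cube([3500, 100, 2500]);
translate([0, 4400, 0]) cube([3500, 100, 2500]);
translate([0, 100, 0]) cube([100, 4300, 2500]);
translate([3400, 100, 0]) cube([100, 4300, 2500]);


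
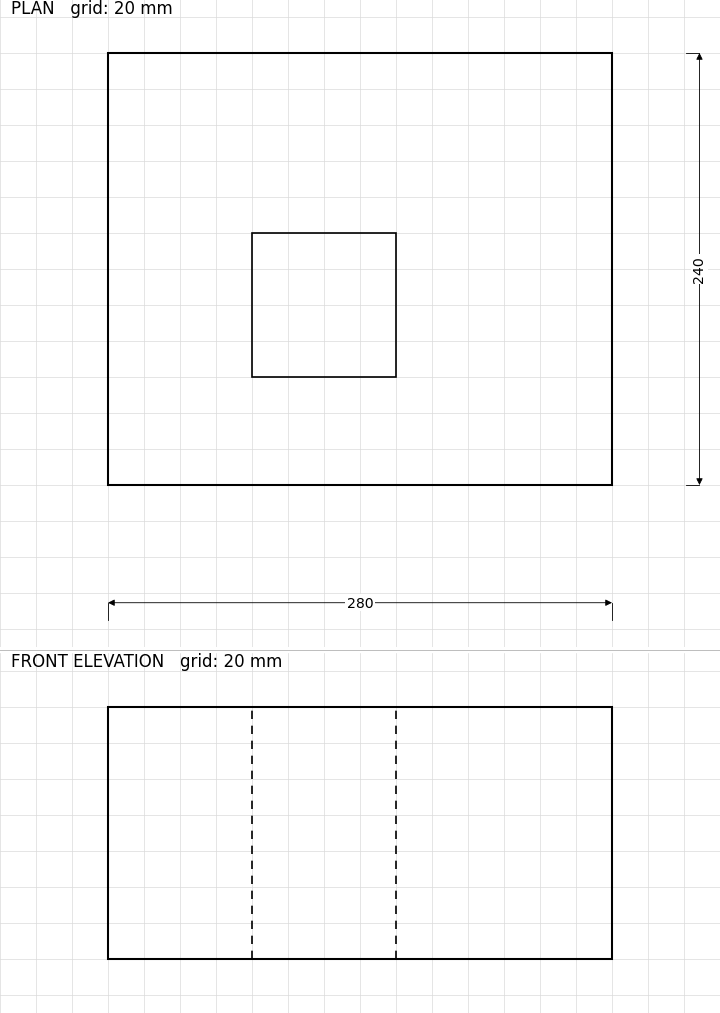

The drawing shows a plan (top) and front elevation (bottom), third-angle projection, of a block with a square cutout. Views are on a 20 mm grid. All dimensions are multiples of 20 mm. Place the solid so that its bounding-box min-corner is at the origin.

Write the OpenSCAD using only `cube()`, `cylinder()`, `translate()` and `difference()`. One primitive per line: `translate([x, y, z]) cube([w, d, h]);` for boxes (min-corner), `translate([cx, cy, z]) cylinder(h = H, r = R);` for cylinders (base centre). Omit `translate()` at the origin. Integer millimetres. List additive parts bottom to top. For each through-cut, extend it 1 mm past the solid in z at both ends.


difference() {
  cube([280, 240, 140]);
  translate([80, 60, -1]) cube([80, 80, 142]);
}


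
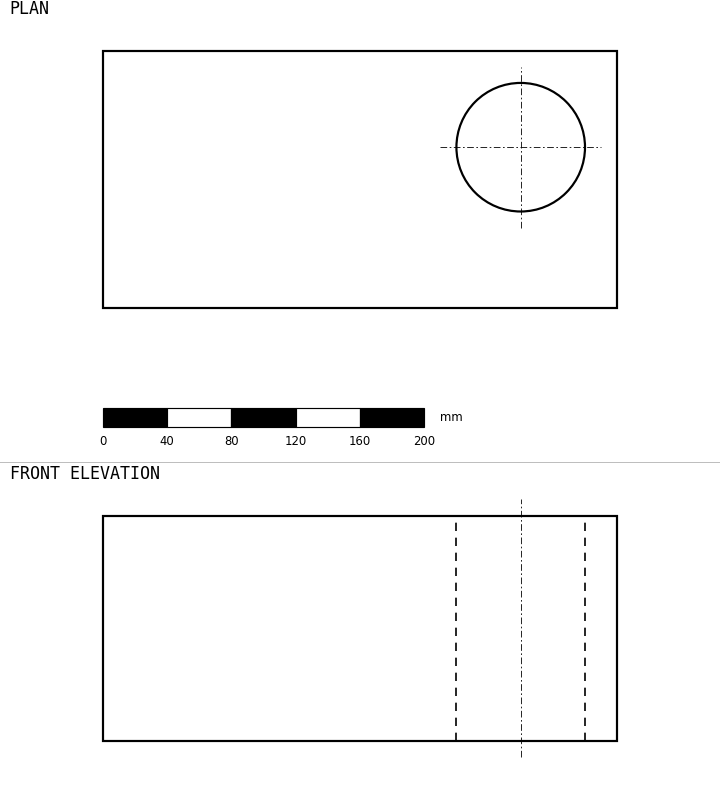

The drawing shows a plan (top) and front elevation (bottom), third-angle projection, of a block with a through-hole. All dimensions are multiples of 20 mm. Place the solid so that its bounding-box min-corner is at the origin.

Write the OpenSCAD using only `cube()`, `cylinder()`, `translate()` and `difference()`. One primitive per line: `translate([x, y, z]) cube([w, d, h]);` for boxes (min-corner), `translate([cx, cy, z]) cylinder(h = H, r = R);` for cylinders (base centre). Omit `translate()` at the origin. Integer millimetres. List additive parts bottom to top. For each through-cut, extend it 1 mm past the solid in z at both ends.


difference() {
  cube([320, 160, 140]);
  translate([260, 100, -1]) cylinder(h = 142, r = 40);
}


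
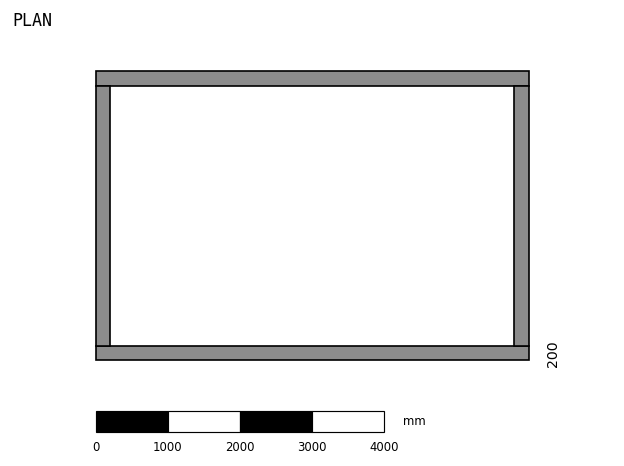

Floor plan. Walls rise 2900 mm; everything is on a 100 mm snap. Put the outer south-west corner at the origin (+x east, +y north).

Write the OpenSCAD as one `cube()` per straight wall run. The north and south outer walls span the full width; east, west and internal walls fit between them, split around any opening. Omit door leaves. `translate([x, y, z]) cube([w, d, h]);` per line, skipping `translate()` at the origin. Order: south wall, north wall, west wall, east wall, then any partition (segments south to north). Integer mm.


cube([6000, 200, 2900]);
translate([0, 3800, 0]) cube([6000, 200, 2900]);
translate([0, 200, 0]) cube([200, 3600, 2900]);
translate([5800, 200, 0]) cube([200, 3600, 2900]);


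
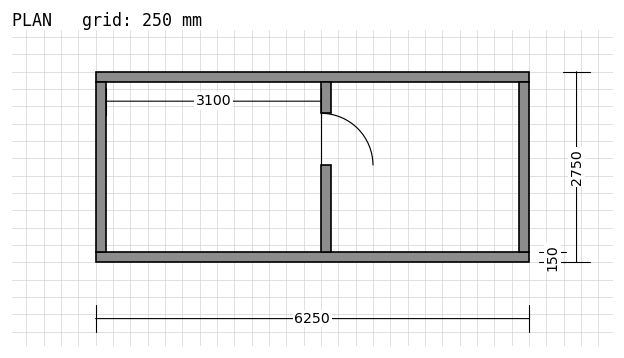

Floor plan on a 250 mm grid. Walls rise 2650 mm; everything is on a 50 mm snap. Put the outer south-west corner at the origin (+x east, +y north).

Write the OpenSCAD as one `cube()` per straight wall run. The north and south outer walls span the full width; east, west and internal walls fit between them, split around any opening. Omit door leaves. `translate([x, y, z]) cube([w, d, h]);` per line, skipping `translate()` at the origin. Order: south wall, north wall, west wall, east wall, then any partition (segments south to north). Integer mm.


cube([6250, 150, 2650]);
translate([0, 2600, 0]) cube([6250, 150, 2650]);
translate([0, 150, 0]) cube([150, 2450, 2650]);
translate([6100, 150, 0]) cube([150, 2450, 2650]);
translate([3250, 150, 0]) cube([150, 1250, 2650]);
translate([3250, 2150, 0]) cube([150, 450, 2650]);


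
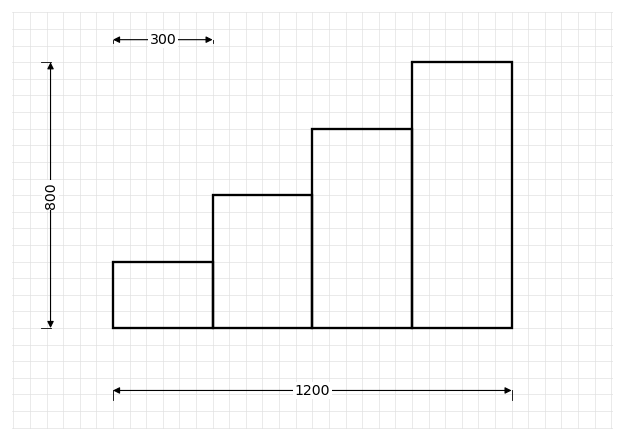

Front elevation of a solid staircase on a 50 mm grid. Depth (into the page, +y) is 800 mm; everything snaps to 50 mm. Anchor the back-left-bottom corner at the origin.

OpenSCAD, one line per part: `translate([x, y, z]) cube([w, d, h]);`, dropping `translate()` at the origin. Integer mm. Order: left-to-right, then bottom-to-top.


cube([300, 800, 200]);
translate([300, 0, 0]) cube([300, 800, 400]);
translate([600, 0, 0]) cube([300, 800, 600]);
translate([900, 0, 0]) cube([300, 800, 800]);
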